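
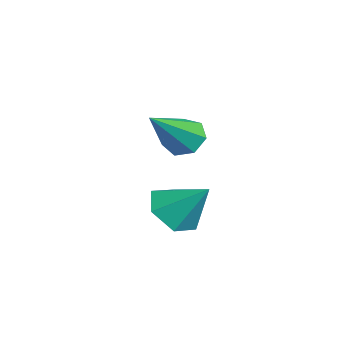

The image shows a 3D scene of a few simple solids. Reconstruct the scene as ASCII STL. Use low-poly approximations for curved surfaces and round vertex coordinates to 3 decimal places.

solid 
facet normal -0.397 -0.593 -0.701
outer loop
vertex 0.953 1.346 0.26
vertex 0.104 1.453 0.651
vertex 0.393 2.049 -0.017
endloop
endfacet
facet normal 0.803 0.542 -0.247
outer loop
vertex 0.953 1.346 0.26
vertex 0.393 2.049 -0.017
vertex 0.716 2.367 1.729
endloop
endfacet
facet normal -0.397 -0.593 -0.701
outer loop
vertex 0.393 2.049 -0.017
vertex 0.104 1.453 0.651
vertex -0.455 2.156 0.373
endloop
endfacet
facet normal 0.038 0.982 -0.186
outer loop
vertex 0.393 2.049 -0.017
vertex -0.455 2.156 0.373
vertex 0.716 2.367 1.729
endloop
endfacet
facet normal -0.398 -0.593 -0.700
outer loop
vertex -0.455 2.156 0.373
vertex 0.104 1.453 0.651
vertex -0.744 1.561 1.041
endloop
endfacet
facet normal -0.579 0.717 0.388
outer loop
vertex -0.455 2.156 0.373
vertex -0.744 1.561 1.041
vertex 0.716 2.367 1.729
endloop
endfacet
facet normal -0.398 -0.592 -0.701
outer loop
vertex -0.744 1.561 1.041
vertex 0.104 1.453 0.651
vertex -0.185 0.858 1.318
endloop
endfacet
facet normal -0.432 0.012 0.902
outer loop
vertex -0.744 1.561 1.041
vertex -0.185 0.858 1.318
vertex 0.716 2.367 1.729
endloop
endfacet
facet normal -0.397 -0.593 -0.701
outer loop
vertex -0.185 0.858 1.318
vertex 0.104 1.453 0.651
vertex 0.663 0.751 0.928
endloop
endfacet
facet normal 0.333 -0.428 0.841
outer loop
vertex -0.185 0.858 1.318
vertex 0.663 0.751 0.928
vertex 0.716 2.367 1.729
endloop
endfacet
facet normal -0.397 -0.593 -0.701
outer loop
vertex 0.663 0.751 0.928
vertex 0.104 1.453 0.651
vertex 0.953 1.346 0.26
endloop
endfacet
facet normal 0.950 -0.163 0.267
outer loop
vertex 0.663 0.751 0.928
vertex 0.953 1.346 0.26
vertex 0.716 2.367 1.729
endloop
endfacet
facet normal -0.566 0.525 -0.636
outer loop
vertex 0.203 2.024 2.945
vertex -0.38 1.817 3.293
vertex 0.023 2.39 3.407
endloop
endfacet
facet normal 0.900 0.435 0.006
outer loop
vertex 0.203 2.024 2.945
vertex 0.023 2.39 3.407
vertex 0.84 0.683 4.667
endloop
endfacet
facet normal -0.566 0.525 -0.636
outer loop
vertex 0.023 2.39 3.407
vertex -0.38 1.817 3.293
vertex -0.461 2.324 3.783
endloop
endfacet
facet normal 0.402 0.660 0.634
outer loop
vertex 0.023 2.39 3.407
vertex -0.461 2.324 3.783
vertex 0.84 0.683 4.667
endloop
endfacet
facet normal -0.564 0.525 -0.637
outer loop
vertex -0.461 2.324 3.783
vertex -0.38 1.817 3.293
vertex -0.884 1.877 3.789
endloop
endfacet
facet normal -0.278 0.275 0.920
outer loop
vertex -0.461 2.324 3.783
vertex -0.884 1.877 3.789
vertex 0.84 0.683 4.667
endloop
endfacet
facet normal -0.565 0.525 -0.637
outer loop
vertex -0.884 1.877 3.789
vertex -0.38 1.817 3.293
vertex -0.928 1.384 3.422
endloop
endfacet
facet normal -0.628 -0.428 0.650
outer loop
vertex -0.884 1.877 3.789
vertex -0.928 1.384 3.422
vertex 0.84 0.683 4.667
endloop
endfacet
facet normal -0.565 0.526 -0.636
outer loop
vertex -0.928 1.384 3.422
vertex -0.38 1.817 3.293
vertex -0.559 1.218 2.957
endloop
endfacet
facet normal -0.384 -0.923 0.025
outer loop
vertex -0.928 1.384 3.422
vertex -0.559 1.218 2.957
vertex 0.84 0.683 4.667
endloop
endfacet
facet normal -0.565 0.526 -0.636
outer loop
vertex -0.559 1.218 2.957
vertex -0.38 1.817 3.293
vertex -0.056 1.502 2.745
endloop
endfacet
facet normal 0.269 -0.835 -0.481
outer loop
vertex -0.559 1.218 2.957
vertex -0.056 1.502 2.745
vertex 0.84 0.683 4.667
endloop
endfacet
facet normal -0.566 0.525 -0.636
outer loop
vertex -0.056 1.502 2.745
vertex -0.38 1.817 3.293
vertex 0.203 2.024 2.945
endloop
endfacet
facet normal 0.841 -0.230 -0.490
outer loop
vertex -0.056 1.502 2.745
vertex 0.203 2.024 2.945
vertex 0.84 0.683 4.667
endloop
endfacet

endsolid


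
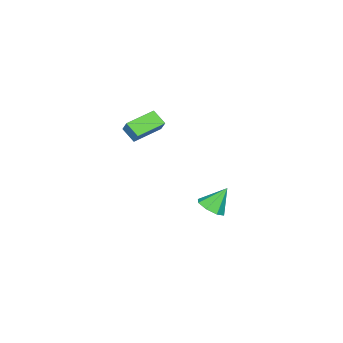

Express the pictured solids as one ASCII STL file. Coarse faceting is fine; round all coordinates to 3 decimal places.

solid 
facet normal 0.502 -0.327 -0.801
outer loop
vertex -2.678 1.01 -4.107
vertex -3.509 0.818 -4.549
vertex -2.928 1.581 -4.497
endloop
endfacet
facet normal 0.478 0.628 0.614
outer loop
vertex -2.678 1.01 -4.107
vertex -2.928 1.581 -4.497
vertex -4.371 1.382 -3.171
endloop
endfacet
facet normal 0.501 -0.327 -0.801
outer loop
vertex -2.928 1.581 -4.497
vertex -3.509 0.818 -4.549
vertex -3.518 1.705 -4.917
endloop
endfacet
facet normal 0.057 0.976 0.208
outer loop
vertex -2.928 1.581 -4.497
vertex -3.518 1.705 -4.917
vertex -4.371 1.382 -3.171
endloop
endfacet
facet normal 0.502 -0.327 -0.801
outer loop
vertex -3.518 1.705 -4.917
vertex -3.509 0.818 -4.549
vertex -4.102 1.309 -5.121
endloop
endfacet
facet normal -0.533 0.840 -0.105
outer loop
vertex -3.518 1.705 -4.917
vertex -4.102 1.309 -5.121
vertex -4.371 1.382 -3.171
endloop
endfacet
facet normal 0.501 -0.328 -0.801
outer loop
vertex -4.102 1.309 -5.121
vertex -3.509 0.818 -4.549
vertex -4.339 0.626 -4.99
endloop
endfacet
facet normal -0.943 0.300 -0.141
outer loop
vertex -4.102 1.309 -5.121
vertex -4.339 0.626 -4.99
vertex -4.371 1.382 -3.171
endloop
endfacet
facet normal 0.501 -0.329 -0.800
outer loop
vertex -4.339 0.626 -4.99
vertex -3.509 0.818 -4.549
vertex -4.09 0.056 -4.6
endloop
endfacet
facet normal -0.937 -0.328 0.120
outer loop
vertex -4.339 0.626 -4.99
vertex -4.09 0.056 -4.6
vertex -4.371 1.382 -3.171
endloop
endfacet
facet normal 0.501 -0.328 -0.801
outer loop
vertex -4.09 0.056 -4.6
vertex -3.509 0.818 -4.549
vertex -3.5 -0.068 -4.18
endloop
endfacet
facet normal -0.516 -0.676 0.526
outer loop
vertex -4.09 0.056 -4.6
vertex -3.5 -0.068 -4.18
vertex -4.371 1.382 -3.171
endloop
endfacet
facet normal 0.501 -0.328 -0.801
outer loop
vertex -3.5 -0.068 -4.18
vertex -3.509 0.818 -4.549
vertex -2.915 0.327 -3.976
endloop
endfacet
facet normal 0.072 -0.540 0.839
outer loop
vertex -3.5 -0.068 -4.18
vertex -2.915 0.327 -3.976
vertex -4.371 1.382 -3.171
endloop
endfacet
facet normal 0.502 -0.328 -0.801
outer loop
vertex -2.915 0.327 -3.976
vertex -3.509 0.818 -4.549
vertex -2.678 1.01 -4.107
endloop
endfacet
facet normal 0.484 -0.000 0.875
outer loop
vertex -2.915 0.327 -3.976
vertex -2.678 1.01 -4.107
vertex -4.371 1.382 -3.171
endloop
endfacet
facet normal -0.939 0.316 0.137
outer loop
vertex -1.212 -1.852 3.589
vertex -0.946 -1.399 4.369
vertex -0.996 -0.953 2.993
endloop
endfacet
facet normal -0.283 -0.482 -0.829
outer loop
vertex 0.806 -1.561 2.731
vertex -1.212 -1.852 3.589
vertex -0.996 -0.953 2.993
endloop
endfacet
facet normal -0.939 0.316 0.137
outer loop
vertex -0.996 -0.953 2.993
vertex -0.946 -1.399 4.369
vertex -0.73 -0.5 3.773
endloop
endfacet
facet normal 0.197 0.817 -0.542
outer loop
vertex -0.73 -0.5 3.773
vertex 0.806 -1.561 2.731
vertex -0.996 -0.953 2.993
endloop
endfacet
facet normal -0.197 -0.817 0.542
outer loop
vertex -1.212 -1.852 3.589
vertex 0.856 -2.007 4.107
vertex -0.946 -1.399 4.369
endloop
endfacet
facet normal -0.283 -0.482 -0.829
outer loop
vertex 0.59 -2.46 3.327
vertex -1.212 -1.852 3.589
vertex 0.806 -1.561 2.731
endloop
endfacet
facet normal -0.197 -0.817 0.542
outer loop
vertex 0.59 -2.46 3.327
vertex 0.856 -2.007 4.107
vertex -1.212 -1.852 3.589
endloop
endfacet
facet normal 0.283 0.482 0.829
outer loop
vertex -0.946 -1.399 4.369
vertex 0.856 -2.007 4.107
vertex -0.73 -0.5 3.773
endloop
endfacet
facet normal 0.197 0.817 -0.542
outer loop
vertex 1.072 -1.108 3.511
vertex 0.806 -1.561 2.731
vertex -0.73 -0.5 3.773
endloop
endfacet
facet normal 0.283 0.482 0.829
outer loop
vertex -0.73 -0.5 3.773
vertex 0.856 -2.007 4.107
vertex 1.072 -1.108 3.511
endloop
endfacet
facet normal 0.939 -0.316 -0.137
outer loop
vertex 1.072 -1.108 3.511
vertex 0.59 -2.46 3.327
vertex 0.806 -1.561 2.731
endloop
endfacet
facet normal 0.939 -0.316 -0.137
outer loop
vertex 0.856 -2.007 4.107
vertex 0.59 -2.46 3.327
vertex 1.072 -1.108 3.511
endloop
endfacet

endsolid


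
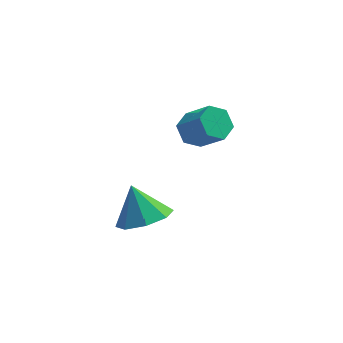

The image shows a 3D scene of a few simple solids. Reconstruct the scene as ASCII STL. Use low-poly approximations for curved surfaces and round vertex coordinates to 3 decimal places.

solid 
facet normal -0.604 0.406 -0.686
outer loop
vertex 2.423 0.788 -1.578
vertex 2.13 1.277 -1.031
vertex 2.759 1.493 -1.457
endloop
endfacet
facet normal 0.674 -0.199 -0.711
outer loop
vertex 2.423 0.788 -1.578
vertex 2.759 1.493 -1.457
vertex 3.304 0.195 -0.576
endloop
endfacet
facet normal 0.675 -0.199 -0.711
outer loop
vertex 3.304 0.195 -0.576
vertex 2.759 1.493 -1.457
vertex 3.64 0.899 -0.454
endloop
endfacet
facet normal 0.603 -0.407 0.687
outer loop
vertex 3.304 0.195 -0.576
vertex 3.64 0.899 -0.454
vertex 3.01 0.683 -0.029
endloop
endfacet
facet normal -0.604 0.407 -0.685
outer loop
vertex 2.759 1.493 -1.457
vertex 2.13 1.277 -1.031
vertex 2.466 1.981 -0.909
endloop
endfacet
facet normal 0.706 0.673 -0.222
outer loop
vertex 2.759 1.493 -1.457
vertex 2.466 1.981 -0.909
vertex 3.64 0.899 -0.454
endloop
endfacet
facet normal 0.706 0.672 -0.223
outer loop
vertex 3.64 0.899 -0.454
vertex 2.466 1.981 -0.909
vertex 3.347 1.388 0.093
endloop
endfacet
facet normal 0.603 -0.407 0.687
outer loop
vertex 3.64 0.899 -0.454
vertex 3.347 1.388 0.093
vertex 3.01 0.683 -0.029
endloop
endfacet
facet normal -0.603 0.407 -0.687
outer loop
vertex 2.466 1.981 -0.909
vertex 2.13 1.277 -1.031
vertex 1.836 1.765 -0.484
endloop
endfacet
facet normal 0.031 0.872 0.489
outer loop
vertex 2.466 1.981 -0.909
vertex 1.836 1.765 -0.484
vertex 3.347 1.388 0.093
endloop
endfacet
facet normal 0.031 0.872 0.489
outer loop
vertex 3.347 1.388 0.093
vertex 1.836 1.765 -0.484
vertex 2.717 1.172 0.518
endloop
endfacet
facet normal 0.603 -0.407 0.687
outer loop
vertex 3.347 1.388 0.093
vertex 2.717 1.172 0.518
vertex 3.01 0.683 -0.029
endloop
endfacet
facet normal -0.603 0.407 -0.687
outer loop
vertex 1.836 1.765 -0.484
vertex 2.13 1.277 -1.031
vertex 1.5 1.061 -0.606
endloop
endfacet
facet normal -0.675 0.199 0.711
outer loop
vertex 1.836 1.765 -0.484
vertex 1.5 1.061 -0.606
vertex 2.717 1.172 0.518
endloop
endfacet
facet normal -0.675 0.200 0.711
outer loop
vertex 2.717 1.172 0.518
vertex 1.5 1.061 -0.606
vertex 2.381 0.467 0.397
endloop
endfacet
facet normal 0.604 -0.406 0.686
outer loop
vertex 2.717 1.172 0.518
vertex 2.381 0.467 0.397
vertex 3.01 0.683 -0.029
endloop
endfacet
facet normal -0.603 0.407 -0.687
outer loop
vertex 1.5 1.061 -0.606
vertex 2.13 1.277 -1.031
vertex 1.793 0.572 -1.153
endloop
endfacet
facet normal -0.706 -0.672 0.222
outer loop
vertex 1.5 1.061 -0.606
vertex 1.793 0.572 -1.153
vertex 2.381 0.467 0.397
endloop
endfacet
facet normal -0.706 -0.673 0.222
outer loop
vertex 2.381 0.467 0.397
vertex 1.793 0.572 -1.153
vertex 2.674 -0.021 -0.151
endloop
endfacet
facet normal 0.604 -0.407 0.685
outer loop
vertex 2.381 0.467 0.397
vertex 2.674 -0.021 -0.151
vertex 3.01 0.683 -0.029
endloop
endfacet
facet normal -0.603 0.407 -0.687
outer loop
vertex 1.793 0.572 -1.153
vertex 2.13 1.277 -1.031
vertex 2.423 0.788 -1.578
endloop
endfacet
facet normal -0.031 -0.872 -0.489
outer loop
vertex 1.793 0.572 -1.153
vertex 2.423 0.788 -1.578
vertex 2.674 -0.021 -0.151
endloop
endfacet
facet normal -0.031 -0.872 -0.489
outer loop
vertex 2.674 -0.021 -0.151
vertex 2.423 0.788 -1.578
vertex 3.304 0.195 -0.576
endloop
endfacet
facet normal 0.603 -0.407 0.687
outer loop
vertex 2.674 -0.021 -0.151
vertex 3.304 0.195 -0.576
vertex 3.01 0.683 -0.029
endloop
endfacet
facet normal 0.329 -0.426 -0.843
outer loop
vertex 1.319 -3.645 -1.616
vertex 0.522 -3.155 -2.175
vertex 1.546 -2.896 -1.906
endloop
endfacet
facet normal 0.574 0.138 0.807
outer loop
vertex 1.319 -3.645 -1.616
vertex 1.546 -2.896 -1.906
vertex 0.018 -2.505 -0.885
endloop
endfacet
facet normal 0.329 -0.426 -0.843
outer loop
vertex 1.546 -2.896 -1.906
vertex 0.522 -3.155 -2.175
vertex 1.173 -2.299 -2.353
endloop
endfacet
facet normal 0.513 0.696 0.502
outer loop
vertex 1.546 -2.896 -1.906
vertex 1.173 -2.299 -2.353
vertex 0.018 -2.505 -0.885
endloop
endfacet
facet normal 0.329 -0.425 -0.843
outer loop
vertex 1.173 -2.299 -2.353
vertex 0.522 -3.155 -2.175
vertex 0.418 -2.203 -2.696
endloop
endfacet
facet normal 0.046 0.984 0.174
outer loop
vertex 1.173 -2.299 -2.353
vertex 0.418 -2.203 -2.696
vertex 0.018 -2.505 -0.885
endloop
endfacet
facet normal 0.329 -0.425 -0.843
outer loop
vertex 0.418 -2.203 -2.696
vertex 0.522 -3.155 -2.175
vertex -0.276 -2.665 -2.734
endloop
endfacet
facet normal -0.555 0.832 0.016
outer loop
vertex 0.418 -2.203 -2.696
vertex -0.276 -2.665 -2.734
vertex 0.018 -2.505 -0.885
endloop
endfacet
facet normal 0.329 -0.426 -0.843
outer loop
vertex -0.276 -2.665 -2.734
vertex 0.522 -3.155 -2.175
vertex -0.502 -3.414 -2.444
endloop
endfacet
facet normal -0.937 0.329 0.120
outer loop
vertex -0.276 -2.665 -2.734
vertex -0.502 -3.414 -2.444
vertex 0.018 -2.505 -0.885
endloop
endfacet
facet normal 0.329 -0.425 -0.843
outer loop
vertex -0.502 -3.414 -2.444
vertex 0.522 -3.155 -2.175
vertex -0.129 -4.012 -1.997
endloop
endfacet
facet normal -0.876 -0.228 0.425
outer loop
vertex -0.502 -3.414 -2.444
vertex -0.129 -4.012 -1.997
vertex 0.018 -2.505 -0.885
endloop
endfacet
facet normal 0.329 -0.425 -0.843
outer loop
vertex -0.129 -4.012 -1.997
vertex 0.522 -3.155 -2.175
vertex 0.626 -4.107 -1.654
endloop
endfacet
facet normal -0.407 -0.516 0.753
outer loop
vertex -0.129 -4.012 -1.997
vertex 0.626 -4.107 -1.654
vertex 0.018 -2.505 -0.885
endloop
endfacet
facet normal 0.330 -0.425 -0.843
outer loop
vertex 0.626 -4.107 -1.654
vertex 0.522 -3.155 -2.175
vertex 1.319 -3.645 -1.616
endloop
endfacet
facet normal 0.193 -0.364 0.911
outer loop
vertex 0.626 -4.107 -1.654
vertex 1.319 -3.645 -1.616
vertex 0.018 -2.505 -0.885
endloop
endfacet

endsolid


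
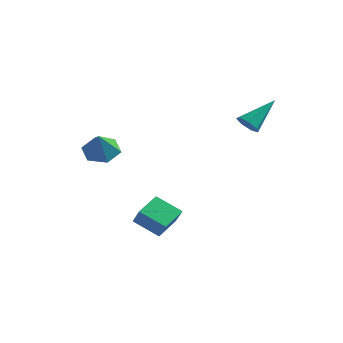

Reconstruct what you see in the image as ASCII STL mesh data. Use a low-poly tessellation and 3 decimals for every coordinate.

solid 
facet normal -0.285 0.545 -0.788
outer loop
vertex -0.745 -2.655 0.289
vertex -1.331 -2.246 0.784
vertex -0.525 -1.927 0.713
endloop
endfacet
facet normal 0.950 -0.310 0.039
outer loop
vertex -0.745 -2.655 0.289
vertex -0.525 -1.927 0.713
vertex -0.929 -3.014 1.896
endloop
endfacet
facet normal -0.285 0.545 -0.788
outer loop
vertex -0.525 -1.927 0.713
vertex -1.331 -2.246 0.784
vertex -1.111 -1.518 1.208
endloop
endfacet
facet normal 0.735 0.355 0.577
outer loop
vertex -0.525 -1.927 0.713
vertex -1.111 -1.518 1.208
vertex -0.929 -3.014 1.896
endloop
endfacet
facet normal -0.285 0.545 -0.788
outer loop
vertex -1.111 -1.518 1.208
vertex -1.331 -2.246 0.784
vertex -1.918 -1.836 1.28
endloop
endfacet
facet normal -0.080 0.408 0.909
outer loop
vertex -1.111 -1.518 1.208
vertex -1.918 -1.836 1.28
vertex -0.929 -3.014 1.896
endloop
endfacet
facet normal -0.285 0.545 -0.788
outer loop
vertex -1.918 -1.836 1.28
vertex -1.331 -2.246 0.784
vertex -2.138 -2.564 0.856
endloop
endfacet
facet normal -0.681 -0.204 0.703
outer loop
vertex -1.918 -1.836 1.28
vertex -2.138 -2.564 0.856
vertex -0.929 -3.014 1.896
endloop
endfacet
facet normal -0.285 0.545 -0.788
outer loop
vertex -2.138 -2.564 0.856
vertex -1.331 -2.246 0.784
vertex -1.551 -2.973 0.361
endloop
endfacet
facet normal -0.466 -0.869 0.166
outer loop
vertex -2.138 -2.564 0.856
vertex -1.551 -2.973 0.361
vertex -0.929 -3.014 1.896
endloop
endfacet
facet normal -0.285 0.545 -0.788
outer loop
vertex -1.551 -2.973 0.361
vertex -1.331 -2.246 0.784
vertex -0.745 -2.655 0.289
endloop
endfacet
facet normal 0.349 -0.922 -0.166
outer loop
vertex -1.551 -2.973 0.361
vertex -0.745 -2.655 0.289
vertex -0.929 -3.014 1.896
endloop
endfacet
facet normal -0.323 -0.710 -0.625
outer loop
vertex 4.039 1.628 1.872
vertex 3.459 1.836 1.935
vertex 3.887 2.006 1.521
endloop
endfacet
facet normal 0.958 0.171 -0.230
outer loop
vertex 4.039 1.628 1.872
vertex 3.887 2.006 1.521
vertex 4.061 3.164 3.105
endloop
endfacet
facet normal -0.323 -0.711 -0.625
outer loop
vertex 3.887 2.006 1.521
vertex 3.459 1.836 1.935
vertex 3.412 2.256 1.482
endloop
endfacet
facet normal 0.420 0.710 -0.565
outer loop
vertex 3.887 2.006 1.521
vertex 3.412 2.256 1.482
vertex 4.061 3.164 3.105
endloop
endfacet
facet normal -0.322 -0.711 -0.625
outer loop
vertex 3.412 2.256 1.482
vertex 3.459 1.836 1.935
vertex 2.972 2.189 1.785
endloop
endfacet
facet normal -0.365 0.867 -0.339
outer loop
vertex 3.412 2.256 1.482
vertex 2.972 2.189 1.785
vertex 4.061 3.164 3.105
endloop
endfacet
facet normal -0.322 -0.711 -0.625
outer loop
vertex 2.972 2.189 1.785
vertex 3.459 1.836 1.935
vertex 2.899 1.856 2.201
endloop
endfacet
facet normal -0.805 0.524 0.278
outer loop
vertex 2.972 2.189 1.785
vertex 2.899 1.856 2.201
vertex 4.061 3.164 3.105
endloop
endfacet
facet normal -0.322 -0.711 -0.625
outer loop
vertex 2.899 1.856 2.201
vertex 3.459 1.836 1.935
vertex 3.247 1.508 2.417
endloop
endfacet
facet normal -0.569 -0.061 0.820
outer loop
vertex 2.899 1.856 2.201
vertex 3.247 1.508 2.417
vertex 4.061 3.164 3.105
endloop
endfacet
facet normal -0.322 -0.711 -0.625
outer loop
vertex 3.247 1.508 2.417
vertex 3.459 1.836 1.935
vertex 3.755 1.406 2.271
endloop
endfacet
facet normal 0.163 -0.446 0.880
outer loop
vertex 3.247 1.508 2.417
vertex 3.755 1.406 2.271
vertex 4.061 3.164 3.105
endloop
endfacet
facet normal -0.323 -0.711 -0.625
outer loop
vertex 3.755 1.406 2.271
vertex 3.459 1.836 1.935
vertex 4.039 1.628 1.872
endloop
endfacet
facet normal 0.845 -0.342 0.411
outer loop
vertex 3.755 1.406 2.271
vertex 4.039 1.628 1.872
vertex 4.061 3.164 3.105
endloop
endfacet
facet normal -0.527 0.325 -0.785
outer loop
vertex -0.153 -1.645 -3.406
vertex -0.098 -0.395 -2.926
vertex 1.044 -1.424 -4.118
endloop
endfacet
facet normal -0.041 -0.933 -0.358
outer loop
vertex 1.598 -1.765 -3.294
vertex -0.153 -1.645 -3.406
vertex 1.044 -1.424 -4.118
endloop
endfacet
facet normal -0.528 0.324 -0.785
outer loop
vertex 1.044 -1.424 -4.118
vertex -0.098 -0.395 -2.926
vertex 1.099 -0.174 -3.639
endloop
endfacet
facet normal 0.848 0.156 -0.506
outer loop
vertex 1.099 -0.174 -3.639
vertex 1.598 -1.765 -3.294
vertex 1.044 -1.424 -4.118
endloop
endfacet
facet normal -0.848 -0.157 0.506
outer loop
vertex -0.153 -1.645 -3.406
vertex 0.456 -0.736 -2.102
vertex -0.098 -0.395 -2.926
endloop
endfacet
facet normal -0.041 -0.933 -0.358
outer loop
vertex 0.401 -1.986 -2.581
vertex -0.153 -1.645 -3.406
vertex 1.598 -1.765 -3.294
endloop
endfacet
facet normal -0.849 -0.156 0.505
outer loop
vertex 0.401 -1.986 -2.581
vertex 0.456 -0.736 -2.102
vertex -0.153 -1.645 -3.406
endloop
endfacet
facet normal 0.041 0.933 0.358
outer loop
vertex -0.098 -0.395 -2.926
vertex 0.456 -0.736 -2.102
vertex 1.099 -0.174 -3.639
endloop
endfacet
facet normal 0.849 0.157 -0.505
outer loop
vertex 1.653 -0.515 -2.814
vertex 1.598 -1.765 -3.294
vertex 1.099 -0.174 -3.639
endloop
endfacet
facet normal 0.041 0.933 0.358
outer loop
vertex 1.099 -0.174 -3.639
vertex 0.456 -0.736 -2.102
vertex 1.653 -0.515 -2.814
endloop
endfacet
facet normal 0.528 -0.325 0.785
outer loop
vertex 1.653 -0.515 -2.814
vertex 0.401 -1.986 -2.581
vertex 1.598 -1.765 -3.294
endloop
endfacet
facet normal 0.527 -0.324 0.786
outer loop
vertex 0.456 -0.736 -2.102
vertex 0.401 -1.986 -2.581
vertex 1.653 -0.515 -2.814
endloop
endfacet

endsolid


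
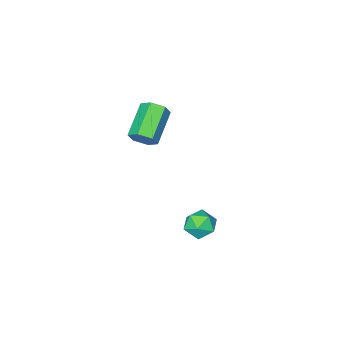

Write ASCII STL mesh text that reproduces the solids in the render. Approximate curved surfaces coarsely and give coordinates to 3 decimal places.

solid 
facet normal 0.748 0.452 -0.485
outer loop
vertex 0.801 -0.086 3.324
vertex 0.524 -0.146 2.841
vertex 0.448 0.314 3.152
endloop
endfacet
facet normal 0.208 0.535 0.819
outer loop
vertex 0.801 -0.086 3.324
vertex 0.448 0.314 3.152
vertex -0.307 -0.754 4.042
endloop
endfacet
facet normal 0.207 0.536 0.819
outer loop
vertex -0.307 -0.754 4.042
vertex 0.448 0.314 3.152
vertex -0.659 -0.355 3.87
endloop
endfacet
facet normal -0.749 -0.451 0.485
outer loop
vertex -0.307 -0.754 4.042
vertex -0.659 -0.355 3.87
vertex -0.584 -0.814 3.559
endloop
endfacet
facet normal 0.748 0.452 -0.485
outer loop
vertex 0.448 0.314 3.152
vertex 0.524 -0.146 2.841
vertex 0.171 0.254 2.669
endloop
endfacet
facet normal -0.442 0.885 0.144
outer loop
vertex 0.448 0.314 3.152
vertex 0.171 0.254 2.669
vertex -0.659 -0.355 3.87
endloop
endfacet
facet normal -0.440 0.886 0.145
outer loop
vertex -0.659 -0.355 3.87
vertex 0.171 0.254 2.669
vertex -0.937 -0.414 3.387
endloop
endfacet
facet normal -0.748 -0.452 0.486
outer loop
vertex -0.659 -0.355 3.87
vertex -0.937 -0.414 3.387
vertex -0.584 -0.814 3.559
endloop
endfacet
facet normal 0.748 0.452 -0.485
outer loop
vertex 0.171 0.254 2.669
vertex 0.524 -0.146 2.841
vertex 0.247 -0.206 2.358
endloop
endfacet
facet normal -0.649 0.350 -0.676
outer loop
vertex 0.171 0.254 2.669
vertex 0.247 -0.206 2.358
vertex -0.937 -0.414 3.387
endloop
endfacet
facet normal -0.649 0.350 -0.676
outer loop
vertex -0.937 -0.414 3.387
vertex 0.247 -0.206 2.358
vertex -0.861 -0.874 3.076
endloop
endfacet
facet normal -0.748 -0.452 0.485
outer loop
vertex -0.937 -0.414 3.387
vertex -0.861 -0.874 3.076
vertex -0.584 -0.814 3.559
endloop
endfacet
facet normal 0.749 0.451 -0.485
outer loop
vertex 0.247 -0.206 2.358
vertex 0.524 -0.146 2.841
vertex 0.599 -0.605 2.53
endloop
endfacet
facet normal -0.207 -0.536 -0.818
outer loop
vertex 0.247 -0.206 2.358
vertex 0.599 -0.605 2.53
vertex -0.861 -0.874 3.076
endloop
endfacet
facet normal -0.208 -0.535 -0.819
outer loop
vertex -0.861 -0.874 3.076
vertex 0.599 -0.605 2.53
vertex -0.508 -1.274 3.248
endloop
endfacet
facet normal -0.748 -0.452 0.485
outer loop
vertex -0.861 -0.874 3.076
vertex -0.508 -1.274 3.248
vertex -0.584 -0.814 3.559
endloop
endfacet
facet normal 0.748 0.452 -0.486
outer loop
vertex 0.599 -0.605 2.53
vertex 0.524 -0.146 2.841
vertex 0.877 -0.546 3.013
endloop
endfacet
facet normal 0.441 -0.886 -0.146
outer loop
vertex 0.599 -0.605 2.53
vertex 0.877 -0.546 3.013
vertex -0.508 -1.274 3.248
endloop
endfacet
facet normal 0.441 -0.886 -0.143
outer loop
vertex -0.508 -1.274 3.248
vertex 0.877 -0.546 3.013
vertex -0.231 -1.214 3.731
endloop
endfacet
facet normal -0.748 -0.452 0.485
outer loop
vertex -0.508 -1.274 3.248
vertex -0.231 -1.214 3.731
vertex -0.584 -0.814 3.559
endloop
endfacet
facet normal 0.748 0.452 -0.485
outer loop
vertex 0.877 -0.546 3.013
vertex 0.524 -0.146 2.841
vertex 0.801 -0.086 3.324
endloop
endfacet
facet normal 0.649 -0.350 0.676
outer loop
vertex 0.877 -0.546 3.013
vertex 0.801 -0.086 3.324
vertex -0.231 -1.214 3.731
endloop
endfacet
facet normal 0.649 -0.350 0.676
outer loop
vertex -0.231 -1.214 3.731
vertex 0.801 -0.086 3.324
vertex -0.307 -0.754 4.042
endloop
endfacet
facet normal -0.748 -0.452 0.485
outer loop
vertex -0.231 -1.214 3.731
vertex -0.307 -0.754 4.042
vertex -0.584 -0.814 3.559
endloop
endfacet
facet normal -0.930 -0.349 0.111
outer loop
vertex 0.688 4.065 1.513
vertex 0.847 3.541 1.199
vertex 0.913 3.565 1.826
endloop
endfacet
facet normal -0.750 0.074 0.657
outer loop
vertex 0.688 4.065 1.513
vertex 0.913 3.565 1.826
vertex 1.105 4.146 1.98
endloop
endfacet
facet normal -0.579 0.715 0.393
outer loop
vertex 0.688 4.065 1.513
vertex 1.105 4.146 1.98
vertex 1.158 4.481 1.448
endloop
endfacet
facet normal -0.653 0.688 -0.318
outer loop
vertex 0.688 4.065 1.513
vertex 1.158 4.481 1.448
vertex 0.999 4.107 0.966
endloop
endfacet
facet normal -0.870 0.031 -0.492
outer loop
vertex 0.688 4.065 1.513
vertex 0.999 4.107 0.966
vertex 0.847 3.541 1.199
endloop
endfacet
facet normal -0.168 -0.200 0.965
outer loop
vertex 1.105 4.146 1.98
vertex 0.913 3.565 1.826
vertex 1.521 3.673 1.954
endloop
endfacet
facet normal -0.459 -0.885 0.082
outer loop
vertex 0.913 3.565 1.826
vertex 0.847 3.541 1.199
vertex 1.362 3.299 1.472
endloop
endfacet
facet normal -0.363 -0.270 -0.892
outer loop
vertex 0.847 3.541 1.199
vertex 0.999 4.107 0.966
vertex 1.415 3.634 0.94
endloop
endfacet
facet normal -0.012 0.792 -0.610
outer loop
vertex 0.999 4.107 0.966
vertex 1.158 4.481 1.448
vertex 1.607 4.215 1.094
endloop
endfacet
facet normal 0.108 0.836 0.537
outer loop
vertex 1.158 4.481 1.448
vertex 1.105 4.146 1.98
vertex 1.673 4.239 1.721
endloop
endfacet
facet normal 0.653 -0.688 0.318
outer loop
vertex 1.832 3.715 1.407
vertex 1.521 3.673 1.954
vertex 1.362 3.299 1.472
endloop
endfacet
facet normal 0.579 -0.715 -0.393
outer loop
vertex 1.832 3.715 1.407
vertex 1.362 3.299 1.472
vertex 1.415 3.634 0.94
endloop
endfacet
facet normal 0.750 -0.074 -0.657
outer loop
vertex 1.832 3.715 1.407
vertex 1.415 3.634 0.94
vertex 1.607 4.215 1.094
endloop
endfacet
facet normal 0.930 0.349 -0.111
outer loop
vertex 1.832 3.715 1.407
vertex 1.607 4.215 1.094
vertex 1.673 4.239 1.721
endloop
endfacet
facet normal 0.870 -0.031 0.492
outer loop
vertex 1.832 3.715 1.407
vertex 1.673 4.239 1.721
vertex 1.521 3.673 1.954
endloop
endfacet
facet normal 0.012 -0.792 0.610
outer loop
vertex 1.362 3.299 1.472
vertex 1.521 3.673 1.954
vertex 0.913 3.565 1.826
endloop
endfacet
facet normal -0.108 -0.836 -0.537
outer loop
vertex 1.415 3.634 0.94
vertex 1.362 3.299 1.472
vertex 0.847 3.541 1.199
endloop
endfacet
facet normal 0.168 0.200 -0.965
outer loop
vertex 1.607 4.215 1.094
vertex 1.415 3.634 0.94
vertex 0.999 4.107 0.966
endloop
endfacet
facet normal 0.459 0.885 -0.082
outer loop
vertex 1.673 4.239 1.721
vertex 1.607 4.215 1.094
vertex 1.158 4.481 1.448
endloop
endfacet
facet normal 0.363 0.270 0.892
outer loop
vertex 1.521 3.673 1.954
vertex 1.673 4.239 1.721
vertex 1.105 4.146 1.98
endloop
endfacet

endsolid


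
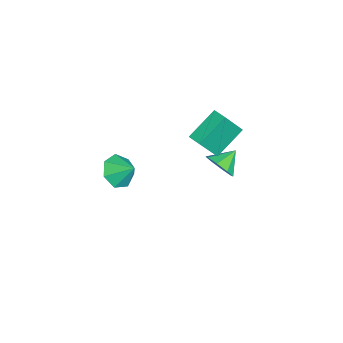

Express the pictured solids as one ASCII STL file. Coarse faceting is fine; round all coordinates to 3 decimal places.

solid 
facet normal -0.745 -0.666 -0.039
outer loop
vertex -3.799 1.944 0.504
vertex -4.526 2.859 -1.205
vertex -2.597 0.669 -0.69
endloop
endfacet
facet normal 0.351 -0.442 0.825
outer loop
vertex -1.934 1.261 -0.655
vertex -3.799 1.944 0.504
vertex -2.597 0.669 -0.69
endloop
endfacet
facet normal -0.745 -0.666 -0.039
outer loop
vertex -2.597 0.669 -0.69
vertex -4.526 2.859 -1.205
vertex -3.325 1.584 -2.399
endloop
endfacet
facet normal 0.567 -0.601 -0.563
outer loop
vertex -3.325 1.584 -2.399
vertex -1.934 1.261 -0.655
vertex -2.597 0.669 -0.69
endloop
endfacet
facet normal -0.567 0.601 0.563
outer loop
vertex -3.799 1.944 0.504
vertex -3.863 3.451 -1.17
vertex -4.526 2.859 -1.205
endloop
endfacet
facet normal 0.351 -0.442 0.825
outer loop
vertex -3.135 2.536 0.539
vertex -3.799 1.944 0.504
vertex -1.934 1.261 -0.655
endloop
endfacet
facet normal -0.566 0.602 0.563
outer loop
vertex -3.135 2.536 0.539
vertex -3.863 3.451 -1.17
vertex -3.799 1.944 0.504
endloop
endfacet
facet normal -0.351 0.442 -0.825
outer loop
vertex -4.526 2.859 -1.205
vertex -3.863 3.451 -1.17
vertex -3.325 1.584 -2.399
endloop
endfacet
facet normal 0.566 -0.602 -0.563
outer loop
vertex -2.661 2.176 -2.364
vertex -1.934 1.261 -0.655
vertex -3.325 1.584 -2.399
endloop
endfacet
facet normal -0.351 0.442 -0.825
outer loop
vertex -3.325 1.584 -2.399
vertex -3.863 3.451 -1.17
vertex -2.661 2.176 -2.364
endloop
endfacet
facet normal 0.745 0.665 0.039
outer loop
vertex -2.661 2.176 -2.364
vertex -3.135 2.536 0.539
vertex -1.934 1.261 -0.655
endloop
endfacet
facet normal 0.745 0.666 0.039
outer loop
vertex -3.863 3.451 -1.17
vertex -3.135 2.536 0.539
vertex -2.661 2.176 -2.364
endloop
endfacet
facet normal -0.376 -0.684 -0.625
outer loop
vertex 4.055 -2.656 1.51
vertex 3.141 -2.527 1.919
vertex 3.555 -2.04 1.137
endloop
endfacet
facet normal 0.810 0.567 -0.150
outer loop
vertex 4.055 -2.656 1.51
vertex 3.555 -2.04 1.137
vertex 3.599 -1.693 2.681
endloop
endfacet
facet normal -0.376 -0.684 -0.625
outer loop
vertex 3.555 -2.04 1.137
vertex 3.141 -2.527 1.919
vertex 2.743 -1.791 1.353
endloop
endfacet
facet normal 0.232 0.948 -0.220
outer loop
vertex 3.555 -2.04 1.137
vertex 2.743 -1.791 1.353
vertex 3.599 -1.693 2.681
endloop
endfacet
facet normal -0.376 -0.684 -0.625
outer loop
vertex 2.743 -1.791 1.353
vertex 3.141 -2.527 1.919
vertex 2.23 -2.096 1.995
endloop
endfacet
facet normal -0.351 0.923 0.158
outer loop
vertex 2.743 -1.791 1.353
vertex 2.23 -2.096 1.995
vertex 3.599 -1.693 2.681
endloop
endfacet
facet normal -0.376 -0.684 -0.625
outer loop
vertex 2.23 -2.096 1.995
vertex 3.141 -2.527 1.919
vertex 2.403 -2.726 2.58
endloop
endfacet
facet normal -0.501 0.511 0.699
outer loop
vertex 2.23 -2.096 1.995
vertex 2.403 -2.726 2.58
vertex 3.599 -1.693 2.681
endloop
endfacet
facet normal -0.376 -0.684 -0.626
outer loop
vertex 2.403 -2.726 2.58
vertex 3.141 -2.527 1.919
vertex 3.131 -3.206 2.667
endloop
endfacet
facet normal -0.104 0.023 0.994
outer loop
vertex 2.403 -2.726 2.58
vertex 3.131 -3.206 2.667
vertex 3.599 -1.693 2.681
endloop
endfacet
facet normal -0.376 -0.684 -0.626
outer loop
vertex 3.131 -3.206 2.667
vertex 3.141 -2.527 1.919
vertex 3.867 -3.175 2.191
endloop
endfacet
facet normal 0.540 -0.175 0.823
outer loop
vertex 3.131 -3.206 2.667
vertex 3.867 -3.175 2.191
vertex 3.599 -1.693 2.681
endloop
endfacet
facet normal -0.376 -0.684 -0.625
outer loop
vertex 3.867 -3.175 2.191
vertex 3.141 -2.527 1.919
vertex 4.055 -2.656 1.51
endloop
endfacet
facet normal 0.947 0.068 0.313
outer loop
vertex 3.867 -3.175 2.191
vertex 4.055 -2.656 1.51
vertex 3.599 -1.693 2.681
endloop
endfacet
facet normal 0.589 -0.628 -0.508
outer loop
vertex -2.678 2.147 -3.034
vertex -3.235 2.269 -3.831
vertex -2.443 2.715 -3.464
endloop
endfacet
facet normal 0.288 0.500 0.817
outer loop
vertex -2.678 2.147 -3.034
vertex -2.443 2.715 -3.464
vertex -4.025 3.111 -3.149
endloop
endfacet
facet normal 0.589 -0.628 -0.509
outer loop
vertex -2.443 2.715 -3.464
vertex -3.235 2.269 -3.831
vertex -2.673 3.022 -4.109
endloop
endfacet
facet normal 0.290 0.900 0.325
outer loop
vertex -2.443 2.715 -3.464
vertex -2.673 3.022 -4.109
vertex -4.025 3.111 -3.149
endloop
endfacet
facet normal 0.590 -0.628 -0.508
outer loop
vertex -2.673 3.022 -4.109
vertex -3.235 2.269 -3.831
vertex -3.232 2.887 -4.591
endloop
endfacet
facet normal -0.071 0.979 -0.191
outer loop
vertex -2.673 3.022 -4.109
vertex -3.232 2.887 -4.591
vertex -4.025 3.111 -3.149
endloop
endfacet
facet normal 0.588 -0.629 -0.509
outer loop
vertex -3.232 2.887 -4.591
vertex -3.235 2.269 -3.831
vertex -3.793 2.391 -4.627
endloop
endfacet
facet normal -0.583 0.691 -0.428
outer loop
vertex -3.232 2.887 -4.591
vertex -3.793 2.391 -4.627
vertex -4.025 3.111 -3.149
endloop
endfacet
facet normal 0.589 -0.628 -0.509
outer loop
vertex -3.793 2.391 -4.627
vertex -3.235 2.269 -3.831
vertex -4.027 1.823 -4.197
endloop
endfacet
facet normal -0.947 0.203 -0.248
outer loop
vertex -3.793 2.391 -4.627
vertex -4.027 1.823 -4.197
vertex -4.025 3.111 -3.149
endloop
endfacet
facet normal 0.589 -0.629 -0.508
outer loop
vertex -4.027 1.823 -4.197
vertex -3.235 2.269 -3.831
vertex -3.798 1.516 -3.552
endloop
endfacet
facet normal -0.950 -0.197 0.244
outer loop
vertex -4.027 1.823 -4.197
vertex -3.798 1.516 -3.552
vertex -4.025 3.111 -3.149
endloop
endfacet
facet normal 0.589 -0.629 -0.507
outer loop
vertex -3.798 1.516 -3.552
vertex -3.235 2.269 -3.831
vertex -3.239 1.651 -3.07
endloop
endfacet
facet normal -0.589 -0.276 0.760
outer loop
vertex -3.798 1.516 -3.552
vertex -3.239 1.651 -3.07
vertex -4.025 3.111 -3.149
endloop
endfacet
facet normal 0.589 -0.629 -0.508
outer loop
vertex -3.239 1.651 -3.07
vertex -3.235 2.269 -3.831
vertex -2.678 2.147 -3.034
endloop
endfacet
facet normal -0.076 0.013 0.997
outer loop
vertex -3.239 1.651 -3.07
vertex -2.678 2.147 -3.034
vertex -4.025 3.111 -3.149
endloop
endfacet

endsolid


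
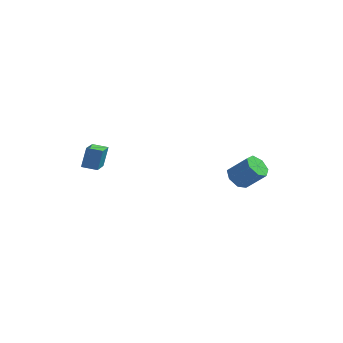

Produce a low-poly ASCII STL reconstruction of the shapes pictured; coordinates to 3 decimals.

solid 
facet normal -0.987 -0.074 0.144
outer loop
vertex -4.008 -1.513 0.834
vertex -4.235 0.097 0.109
vertex -4.134 -2.042 -0.303
endloop
endfacet
facet normal 0.127 -0.905 0.407
outer loop
vertex -3.265 -1.977 -0.429
vertex -4.008 -1.513 0.834
vertex -4.134 -2.042 -0.303
endloop
endfacet
facet normal -0.987 -0.074 0.143
outer loop
vertex -4.134 -2.042 -0.303
vertex -4.235 0.097 0.109
vertex -4.36 -0.432 -1.027
endloop
endfacet
facet normal -0.099 -0.420 -0.902
outer loop
vertex -4.36 -0.432 -1.027
vertex -3.265 -1.977 -0.429
vertex -4.134 -2.042 -0.303
endloop
endfacet
facet normal 0.099 0.420 0.902
outer loop
vertex -4.008 -1.513 0.834
vertex -3.366 0.162 -0.017
vertex -4.235 0.097 0.109
endloop
endfacet
facet normal 0.127 -0.904 0.407
outer loop
vertex -3.14 -1.448 0.707
vertex -4.008 -1.513 0.834
vertex -3.265 -1.977 -0.429
endloop
endfacet
facet normal 0.101 0.420 0.902
outer loop
vertex -3.14 -1.448 0.707
vertex -3.366 0.162 -0.017
vertex -4.008 -1.513 0.834
endloop
endfacet
facet normal -0.127 0.904 -0.407
outer loop
vertex -4.235 0.097 0.109
vertex -3.366 0.162 -0.017
vertex -4.36 -0.432 -1.027
endloop
endfacet
facet normal -0.100 -0.420 -0.902
outer loop
vertex -3.492 -0.367 -1.154
vertex -3.265 -1.977 -0.429
vertex -4.36 -0.432 -1.027
endloop
endfacet
facet normal -0.127 0.905 -0.407
outer loop
vertex -4.36 -0.432 -1.027
vertex -3.366 0.162 -0.017
vertex -3.492 -0.367 -1.154
endloop
endfacet
facet normal 0.987 0.075 -0.143
outer loop
vertex -3.492 -0.367 -1.154
vertex -3.14 -1.448 0.707
vertex -3.265 -1.977 -0.429
endloop
endfacet
facet normal 0.987 0.074 -0.144
outer loop
vertex -3.366 0.162 -0.017
vertex -3.14 -1.448 0.707
vertex -3.492 -0.367 -1.154
endloop
endfacet
facet normal -0.695 -0.007 -0.719
outer loop
vertex 3.387 3.126 -3.843
vertex 2.841 3.385 -3.318
vertex 3.324 3.815 -3.789
endloop
endfacet
facet normal 0.714 0.119 -0.690
outer loop
vertex 3.387 3.126 -3.843
vertex 3.324 3.815 -3.789
vertex 4.485 3.137 -2.706
endloop
endfacet
facet normal 0.714 0.119 -0.690
outer loop
vertex 4.485 3.137 -2.706
vertex 3.324 3.815 -3.789
vertex 4.422 3.826 -2.652
endloop
endfacet
facet normal 0.694 0.007 0.720
outer loop
vertex 4.485 3.137 -2.706
vertex 4.422 3.826 -2.652
vertex 3.939 3.395 -2.182
endloop
endfacet
facet normal -0.695 -0.006 -0.719
outer loop
vertex 3.324 3.815 -3.789
vertex 2.841 3.385 -3.318
vertex 2.898 4.18 -3.38
endloop
endfacet
facet normal 0.374 0.851 -0.369
outer loop
vertex 3.324 3.815 -3.789
vertex 2.898 4.18 -3.38
vertex 4.422 3.826 -2.652
endloop
endfacet
facet normal 0.374 0.851 -0.369
outer loop
vertex 4.422 3.826 -2.652
vertex 2.898 4.18 -3.38
vertex 3.995 4.191 -2.243
endloop
endfacet
facet normal 0.695 0.006 0.719
outer loop
vertex 4.422 3.826 -2.652
vertex 3.995 4.191 -2.243
vertex 3.939 3.395 -2.182
endloop
endfacet
facet normal -0.695 -0.006 -0.719
outer loop
vertex 2.898 4.18 -3.38
vertex 2.841 3.385 -3.318
vertex 2.429 3.946 -2.925
endloop
endfacet
facet normal -0.247 0.941 0.229
outer loop
vertex 2.898 4.18 -3.38
vertex 2.429 3.946 -2.925
vertex 3.995 4.191 -2.243
endloop
endfacet
facet normal -0.247 0.941 0.229
outer loop
vertex 3.995 4.191 -2.243
vertex 2.429 3.946 -2.925
vertex 3.526 3.957 -1.788
endloop
endfacet
facet normal 0.695 0.006 0.719
outer loop
vertex 3.995 4.191 -2.243
vertex 3.526 3.957 -1.788
vertex 3.939 3.395 -2.182
endloop
endfacet
facet normal -0.695 -0.006 -0.719
outer loop
vertex 2.429 3.946 -2.925
vertex 2.841 3.385 -3.318
vertex 2.27 3.289 -2.766
endloop
endfacet
facet normal -0.682 0.324 0.655
outer loop
vertex 2.429 3.946 -2.925
vertex 2.27 3.289 -2.766
vertex 3.526 3.957 -1.788
endloop
endfacet
facet normal -0.682 0.323 0.656
outer loop
vertex 3.526 3.957 -1.788
vertex 2.27 3.289 -2.766
vertex 3.367 3.3 -1.63
endloop
endfacet
facet normal 0.694 0.005 0.720
outer loop
vertex 3.526 3.957 -1.788
vertex 3.367 3.3 -1.63
vertex 3.939 3.395 -2.182
endloop
endfacet
facet normal -0.694 -0.007 -0.720
outer loop
vertex 2.27 3.289 -2.766
vertex 2.841 3.385 -3.318
vertex 2.542 2.704 -3.023
endloop
endfacet
facet normal -0.603 -0.539 0.588
outer loop
vertex 2.27 3.289 -2.766
vertex 2.542 2.704 -3.023
vertex 3.367 3.3 -1.63
endloop
endfacet
facet normal -0.604 -0.538 0.588
outer loop
vertex 3.367 3.3 -1.63
vertex 2.542 2.704 -3.023
vertex 3.639 2.715 -1.886
endloop
endfacet
facet normal 0.694 0.007 0.720
outer loop
vertex 3.367 3.3 -1.63
vertex 3.639 2.715 -1.886
vertex 3.939 3.395 -2.182
endloop
endfacet
facet normal -0.694 -0.007 -0.720
outer loop
vertex 2.542 2.704 -3.023
vertex 2.841 3.385 -3.318
vertex 3.039 2.632 -3.502
endloop
endfacet
facet normal -0.070 -0.995 0.077
outer loop
vertex 2.542 2.704 -3.023
vertex 3.039 2.632 -3.502
vertex 3.639 2.715 -1.886
endloop
endfacet
facet normal -0.071 -0.994 0.078
outer loop
vertex 3.639 2.715 -1.886
vertex 3.039 2.632 -3.502
vertex 4.136 2.642 -2.365
endloop
endfacet
facet normal 0.694 0.007 0.720
outer loop
vertex 3.639 2.715 -1.886
vertex 4.136 2.642 -2.365
vertex 3.939 3.395 -2.182
endloop
endfacet
facet normal -0.695 -0.007 -0.719
outer loop
vertex 3.039 2.632 -3.502
vertex 2.841 3.385 -3.318
vertex 3.387 3.126 -3.843
endloop
endfacet
facet normal 0.515 -0.702 -0.491
outer loop
vertex 3.039 2.632 -3.502
vertex 3.387 3.126 -3.843
vertex 4.136 2.642 -2.365
endloop
endfacet
facet normal 0.516 -0.702 -0.491
outer loop
vertex 4.136 2.642 -2.365
vertex 3.387 3.126 -3.843
vertex 4.485 3.137 -2.706
endloop
endfacet
facet normal 0.694 0.007 0.720
outer loop
vertex 4.136 2.642 -2.365
vertex 4.485 3.137 -2.706
vertex 3.939 3.395 -2.182
endloop
endfacet

endsolid


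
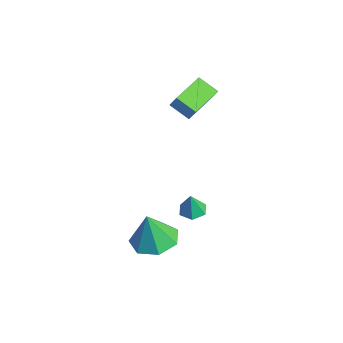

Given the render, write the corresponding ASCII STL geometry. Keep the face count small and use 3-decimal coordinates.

solid 
facet normal -0.113 0.146 -0.983
outer loop
vertex -0.252 0.4 -1.786
vertex -0.784 0.063 -1.775
vertex -0.804 0.686 -1.68
endloop
endfacet
facet normal 0.473 0.728 0.497
outer loop
vertex -0.252 0.4 -1.786
vertex -0.804 0.686 -1.68
vertex -0.656 -0.103 -0.665
endloop
endfacet
facet normal -0.113 0.146 -0.983
outer loop
vertex -0.804 0.686 -1.68
vertex -0.784 0.063 -1.775
vertex -1.336 0.348 -1.669
endloop
endfacet
facet normal -0.423 0.685 0.594
outer loop
vertex -0.804 0.686 -1.68
vertex -1.336 0.348 -1.669
vertex -0.656 -0.103 -0.665
endloop
endfacet
facet normal -0.113 0.146 -0.983
outer loop
vertex -1.336 0.348 -1.669
vertex -0.784 0.063 -1.775
vertex -1.316 -0.274 -1.764
endloop
endfacet
facet normal -0.845 -0.107 0.524
outer loop
vertex -1.336 0.348 -1.669
vertex -1.316 -0.274 -1.764
vertex -0.656 -0.103 -0.665
endloop
endfacet
facet normal -0.114 0.148 -0.982
outer loop
vertex -1.316 -0.274 -1.764
vertex -0.784 0.063 -1.775
vertex -0.764 -0.559 -1.871
endloop
endfacet
facet normal -0.373 -0.856 0.357
outer loop
vertex -1.316 -0.274 -1.764
vertex -0.764 -0.559 -1.871
vertex -0.656 -0.103 -0.665
endloop
endfacet
facet normal -0.112 0.148 -0.983
outer loop
vertex -0.764 -0.559 -1.871
vertex -0.784 0.063 -1.775
vertex -0.232 -0.222 -1.881
endloop
endfacet
facet normal 0.520 -0.813 0.261
outer loop
vertex -0.764 -0.559 -1.871
vertex -0.232 -0.222 -1.881
vertex -0.656 -0.103 -0.665
endloop
endfacet
facet normal -0.113 0.146 -0.983
outer loop
vertex -0.232 -0.222 -1.881
vertex -0.784 0.063 -1.775
vertex -0.252 0.4 -1.786
endloop
endfacet
facet normal 0.943 -0.020 0.331
outer loop
vertex -0.232 -0.222 -1.881
vertex -0.252 0.4 -1.786
vertex -0.656 -0.103 -0.665
endloop
endfacet
facet normal -0.517 0.849 0.103
outer loop
vertex -4.574 2.141 3.481
vertex -3.785 2.687 2.943
vertex -4.952 1.996 2.779
endloop
endfacet
facet normal -0.717 -0.497 0.489
outer loop
vertex -4.035 0.493 2.597
vertex -4.574 2.141 3.481
vertex -4.952 1.996 2.779
endloop
endfacet
facet normal -0.517 0.849 0.103
outer loop
vertex -4.952 1.996 2.779
vertex -3.785 2.687 2.943
vertex -4.163 2.542 2.241
endloop
endfacet
facet normal -0.466 -0.180 -0.866
outer loop
vertex -4.163 2.542 2.241
vertex -4.035 0.493 2.597
vertex -4.952 1.996 2.779
endloop
endfacet
facet normal 0.466 0.180 0.866
outer loop
vertex -4.574 2.141 3.481
vertex -2.868 1.184 2.761
vertex -3.785 2.687 2.943
endloop
endfacet
facet normal -0.717 -0.497 0.489
outer loop
vertex -3.657 0.638 3.299
vertex -4.574 2.141 3.481
vertex -4.035 0.493 2.597
endloop
endfacet
facet normal 0.466 0.180 0.866
outer loop
vertex -3.657 0.638 3.299
vertex -2.868 1.184 2.761
vertex -4.574 2.141 3.481
endloop
endfacet
facet normal 0.717 0.497 -0.489
outer loop
vertex -3.785 2.687 2.943
vertex -2.868 1.184 2.761
vertex -4.163 2.542 2.241
endloop
endfacet
facet normal -0.466 -0.180 -0.866
outer loop
vertex -3.246 1.039 2.059
vertex -4.035 0.493 2.597
vertex -4.163 2.542 2.241
endloop
endfacet
facet normal 0.717 0.497 -0.489
outer loop
vertex -4.163 2.542 2.241
vertex -2.868 1.184 2.761
vertex -3.246 1.039 2.059
endloop
endfacet
facet normal 0.517 -0.849 -0.103
outer loop
vertex -3.246 1.039 2.059
vertex -3.657 0.638 3.299
vertex -4.035 0.493 2.597
endloop
endfacet
facet normal 0.517 -0.849 -0.103
outer loop
vertex -2.868 1.184 2.761
vertex -3.657 0.638 3.299
vertex -3.246 1.039 2.059
endloop
endfacet
facet normal 0.010 0.195 -0.981
outer loop
vertex 1.912 -1.928 -0.955
vertex 1.058 -2.559 -1.089
vertex 1.087 -1.51 -0.88
endloop
endfacet
facet normal 0.390 0.654 0.648
outer loop
vertex 1.912 -1.928 -0.955
vertex 1.087 -1.51 -0.88
vertex 1.042 -2.881 0.529
endloop
endfacet
facet normal 0.009 0.195 -0.981
outer loop
vertex 1.087 -1.51 -0.88
vertex 1.058 -2.559 -1.089
vertex 0.24 -1.881 -0.962
endloop
endfacet
facet normal -0.358 0.675 0.645
outer loop
vertex 1.087 -1.51 -0.88
vertex 0.24 -1.881 -0.962
vertex 1.042 -2.881 0.529
endloop
endfacet
facet normal 0.010 0.195 -0.981
outer loop
vertex 0.24 -1.881 -0.962
vertex 1.058 -2.559 -1.089
vertex 0.009 -2.763 -1.14
endloop
endfacet
facet normal -0.841 0.114 0.529
outer loop
vertex 0.24 -1.881 -0.962
vertex 0.009 -2.763 -1.14
vertex 1.042 -2.881 0.529
endloop
endfacet
facet normal 0.010 0.196 -0.981
outer loop
vertex 0.009 -2.763 -1.14
vertex 1.058 -2.559 -1.089
vertex 0.569 -3.491 -1.28
endloop
endfacet
facet normal -0.694 -0.608 0.386
outer loop
vertex 0.009 -2.763 -1.14
vertex 0.569 -3.491 -1.28
vertex 1.042 -2.881 0.529
endloop
endfacet
facet normal 0.010 0.196 -0.981
outer loop
vertex 0.569 -3.491 -1.28
vertex 1.058 -2.559 -1.089
vertex 1.497 -3.517 -1.276
endloop
endfacet
facet normal -0.028 -0.945 0.326
outer loop
vertex 0.569 -3.491 -1.28
vertex 1.497 -3.517 -1.276
vertex 1.042 -2.881 0.529
endloop
endfacet
facet normal 0.010 0.196 -0.981
outer loop
vertex 1.497 -3.517 -1.276
vertex 1.058 -2.559 -1.089
vertex 2.095 -2.821 -1.131
endloop
endfacet
facet normal 0.656 -0.645 0.393
outer loop
vertex 1.497 -3.517 -1.276
vertex 2.095 -2.821 -1.131
vertex 1.042 -2.881 0.529
endloop
endfacet
facet normal 0.010 0.195 -0.981
outer loop
vertex 2.095 -2.821 -1.131
vertex 1.058 -2.559 -1.089
vertex 1.912 -1.928 -0.955
endloop
endfacet
facet normal 0.841 0.067 0.536
outer loop
vertex 2.095 -2.821 -1.131
vertex 1.912 -1.928 -0.955
vertex 1.042 -2.881 0.529
endloop
endfacet

endsolid


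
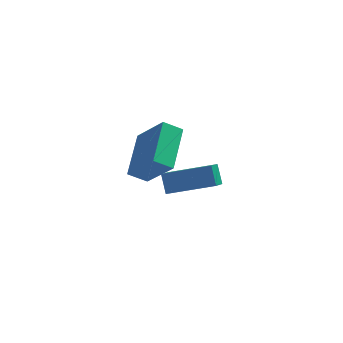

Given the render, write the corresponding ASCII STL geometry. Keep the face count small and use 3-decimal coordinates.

solid 
facet normal -0.939 0.124 -0.321
outer loop
vertex 0.231 1.267 -0.859
vertex 0.091 1.91 -0.202
vertex 0.544 1.985 -1.496
endloop
endfacet
facet normal 0.150 -0.692 -0.706
outer loop
vertex 2.469 1.73 -0.838
vertex 0.231 1.267 -0.859
vertex 0.544 1.985 -1.496
endloop
endfacet
facet normal -0.939 0.125 -0.321
outer loop
vertex 0.544 1.985 -1.496
vertex 0.091 1.91 -0.202
vertex 0.405 2.629 -0.839
endloop
endfacet
facet normal 0.310 0.711 -0.631
outer loop
vertex 0.405 2.629 -0.839
vertex 2.469 1.73 -0.838
vertex 0.544 1.985 -1.496
endloop
endfacet
facet normal -0.310 -0.712 0.631
outer loop
vertex 0.231 1.267 -0.859
vertex 2.016 1.655 0.456
vertex 0.091 1.91 -0.202
endloop
endfacet
facet normal 0.150 -0.691 -0.707
outer loop
vertex 2.155 1.011 -0.201
vertex 0.231 1.267 -0.859
vertex 2.469 1.73 -0.838
endloop
endfacet
facet normal -0.310 -0.711 0.631
outer loop
vertex 2.155 1.011 -0.201
vertex 2.016 1.655 0.456
vertex 0.231 1.267 -0.859
endloop
endfacet
facet normal -0.150 0.692 0.707
outer loop
vertex 0.091 1.91 -0.202
vertex 2.016 1.655 0.456
vertex 0.405 2.629 -0.839
endloop
endfacet
facet normal 0.310 0.712 -0.630
outer loop
vertex 2.329 2.373 -0.181
vertex 2.469 1.73 -0.838
vertex 0.405 2.629 -0.839
endloop
endfacet
facet normal -0.150 0.692 0.706
outer loop
vertex 0.405 2.629 -0.839
vertex 2.016 1.655 0.456
vertex 2.329 2.373 -0.181
endloop
endfacet
facet normal 0.939 -0.125 0.322
outer loop
vertex 2.329 2.373 -0.181
vertex 2.155 1.011 -0.201
vertex 2.469 1.73 -0.838
endloop
endfacet
facet normal 0.939 -0.125 0.321
outer loop
vertex 2.016 1.655 0.456
vertex 2.155 1.011 -0.201
vertex 2.329 2.373 -0.181
endloop
endfacet
facet normal -0.845 0.046 0.532
outer loop
vertex -0.407 -1.662 4.242
vertex 0.068 0.087 4.845
vertex -1.324 -0.887 2.718
endloop
endfacet
facet normal -0.249 -0.916 -0.316
outer loop
vertex -0.588 -0.927 2.255
vertex -0.407 -1.662 4.242
vertex -1.324 -0.887 2.718
endloop
endfacet
facet normal -0.845 0.047 0.532
outer loop
vertex -1.324 -0.887 2.718
vertex 0.068 0.087 4.845
vertex -0.848 0.862 3.321
endloop
endfacet
facet normal -0.473 0.399 -0.786
outer loop
vertex -0.848 0.862 3.321
vertex -0.588 -0.927 2.255
vertex -1.324 -0.887 2.718
endloop
endfacet
facet normal 0.473 -0.399 0.786
outer loop
vertex -0.407 -1.662 4.242
vertex 0.804 0.047 4.382
vertex 0.068 0.087 4.845
endloop
endfacet
facet normal -0.249 -0.916 -0.316
outer loop
vertex 0.328 -1.702 3.779
vertex -0.407 -1.662 4.242
vertex -0.588 -0.927 2.255
endloop
endfacet
facet normal 0.473 -0.399 0.785
outer loop
vertex 0.328 -1.702 3.779
vertex 0.804 0.047 4.382
vertex -0.407 -1.662 4.242
endloop
endfacet
facet normal 0.249 0.916 0.316
outer loop
vertex 0.068 0.087 4.845
vertex 0.804 0.047 4.382
vertex -0.848 0.862 3.321
endloop
endfacet
facet normal -0.473 0.399 -0.785
outer loop
vertex -0.113 0.822 2.858
vertex -0.588 -0.927 2.255
vertex -0.848 0.862 3.321
endloop
endfacet
facet normal 0.249 0.916 0.316
outer loop
vertex -0.848 0.862 3.321
vertex 0.804 0.047 4.382
vertex -0.113 0.822 2.858
endloop
endfacet
facet normal 0.846 -0.046 -0.532
outer loop
vertex -0.113 0.822 2.858
vertex 0.328 -1.702 3.779
vertex -0.588 -0.927 2.255
endloop
endfacet
facet normal 0.845 -0.047 -0.532
outer loop
vertex 0.804 0.047 4.382
vertex 0.328 -1.702 3.779
vertex -0.113 0.822 2.858
endloop
endfacet

endsolid


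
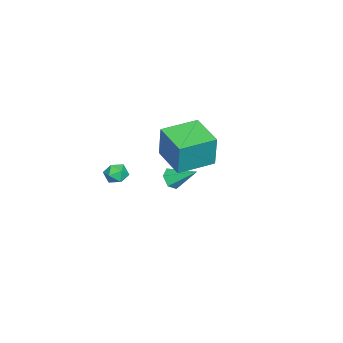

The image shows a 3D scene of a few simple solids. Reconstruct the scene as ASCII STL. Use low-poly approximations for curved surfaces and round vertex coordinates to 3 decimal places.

solid 
facet normal -0.093 -0.835 -0.542
outer loop
vertex -3.026 -1.523 -3.842
vertex -3.765 -1.526 -3.71
vertex -3.492 -1.167 -4.31
endloop
endfacet
facet normal 0.764 0.544 -0.347
outer loop
vertex -3.026 -1.523 -3.842
vertex -3.492 -1.167 -4.31
vertex -3.595 -0.014 -2.73
endloop
endfacet
facet normal -0.093 -0.835 -0.542
outer loop
vertex -3.492 -1.167 -4.31
vertex -3.765 -1.526 -3.71
vertex -4.231 -1.17 -4.178
endloop
endfacet
facet normal -0.109 0.800 -0.591
outer loop
vertex -3.492 -1.167 -4.31
vertex -4.231 -1.17 -4.178
vertex -3.595 -0.014 -2.73
endloop
endfacet
facet normal -0.094 -0.835 -0.542
outer loop
vertex -4.231 -1.17 -4.178
vertex -3.765 -1.526 -3.71
vertex -4.503 -1.529 -3.578
endloop
endfacet
facet normal -0.841 0.538 -0.060
outer loop
vertex -4.231 -1.17 -4.178
vertex -4.503 -1.529 -3.578
vertex -3.595 -0.014 -2.73
endloop
endfacet
facet normal -0.094 -0.835 -0.542
outer loop
vertex -4.503 -1.529 -3.578
vertex -3.765 -1.526 -3.71
vertex -4.037 -1.885 -3.11
endloop
endfacet
facet normal -0.701 0.021 0.713
outer loop
vertex -4.503 -1.529 -3.578
vertex -4.037 -1.885 -3.11
vertex -3.595 -0.014 -2.73
endloop
endfacet
facet normal -0.094 -0.835 -0.542
outer loop
vertex -4.037 -1.885 -3.11
vertex -3.765 -1.526 -3.71
vertex -3.299 -1.882 -3.242
endloop
endfacet
facet normal 0.172 -0.235 0.957
outer loop
vertex -4.037 -1.885 -3.11
vertex -3.299 -1.882 -3.242
vertex -3.595 -0.014 -2.73
endloop
endfacet
facet normal -0.093 -0.835 -0.542
outer loop
vertex -3.299 -1.882 -3.242
vertex -3.765 -1.526 -3.71
vertex -3.026 -1.523 -3.842
endloop
endfacet
facet normal 0.904 0.026 0.427
outer loop
vertex -3.299 -1.882 -3.242
vertex -3.026 -1.523 -3.842
vertex -3.595 -0.014 -2.73
endloop
endfacet
facet normal -0.954 0.032 0.299
outer loop
vertex 3.145 -2.117 1.345
vertex 3.259 -2.681 1.768
vertex 3.36 -2.02 2.02
endloop
endfacet
facet normal -0.718 0.684 0.130
outer loop
vertex 3.145 -2.117 1.345
vertex 3.36 -2.02 2.02
vertex 3.642 -1.624 1.495
endloop
endfacet
facet normal -0.499 0.670 -0.550
outer loop
vertex 3.145 -2.117 1.345
vertex 3.642 -1.624 1.495
vertex 3.715 -2.042 0.919
endloop
endfacet
facet normal -0.599 0.010 -0.800
outer loop
vertex 3.145 -2.117 1.345
vertex 3.715 -2.042 0.919
vertex 3.478 -2.695 1.088
endloop
endfacet
facet normal -0.881 -0.385 -0.276
outer loop
vertex 3.145 -2.117 1.345
vertex 3.478 -2.695 1.088
vertex 3.259 -2.681 1.768
endloop
endfacet
facet normal -0.153 0.827 0.541
outer loop
vertex 3.642 -1.624 1.495
vertex 3.36 -2.02 2.02
vertex 4.062 -1.885 2.012
endloop
endfacet
facet normal -0.536 -0.228 0.813
outer loop
vertex 3.36 -2.02 2.02
vertex 3.259 -2.681 1.768
vertex 3.825 -2.538 2.181
endloop
endfacet
facet normal -0.417 -0.901 -0.116
outer loop
vertex 3.259 -2.681 1.768
vertex 3.478 -2.695 1.088
vertex 3.898 -2.956 1.605
endloop
endfacet
facet normal 0.040 -0.264 -0.964
outer loop
vertex 3.478 -2.695 1.088
vertex 3.715 -2.042 0.919
vertex 4.18 -2.56 1.08
endloop
endfacet
facet normal 0.204 0.804 -0.558
outer loop
vertex 3.715 -2.042 0.919
vertex 3.642 -1.624 1.495
vertex 4.281 -1.899 1.332
endloop
endfacet
facet normal 0.599 -0.010 0.800
outer loop
vertex 4.395 -2.463 1.755
vertex 4.062 -1.885 2.012
vertex 3.825 -2.538 2.181
endloop
endfacet
facet normal 0.499 -0.670 0.550
outer loop
vertex 4.395 -2.463 1.755
vertex 3.825 -2.538 2.181
vertex 3.898 -2.956 1.605
endloop
endfacet
facet normal 0.718 -0.684 -0.130
outer loop
vertex 4.395 -2.463 1.755
vertex 3.898 -2.956 1.605
vertex 4.18 -2.56 1.08
endloop
endfacet
facet normal 0.954 -0.032 -0.299
outer loop
vertex 4.395 -2.463 1.755
vertex 4.18 -2.56 1.08
vertex 4.281 -1.899 1.332
endloop
endfacet
facet normal 0.881 0.385 0.276
outer loop
vertex 4.395 -2.463 1.755
vertex 4.281 -1.899 1.332
vertex 4.062 -1.885 2.012
endloop
endfacet
facet normal -0.040 0.264 0.964
outer loop
vertex 3.825 -2.538 2.181
vertex 4.062 -1.885 2.012
vertex 3.36 -2.02 2.02
endloop
endfacet
facet normal -0.204 -0.804 0.558
outer loop
vertex 3.898 -2.956 1.605
vertex 3.825 -2.538 2.181
vertex 3.259 -2.681 1.768
endloop
endfacet
facet normal 0.153 -0.827 -0.541
outer loop
vertex 4.18 -2.56 1.08
vertex 3.898 -2.956 1.605
vertex 3.478 -2.695 1.088
endloop
endfacet
facet normal 0.536 0.228 -0.813
outer loop
vertex 4.281 -1.899 1.332
vertex 4.18 -2.56 1.08
vertex 3.715 -2.042 0.919
endloop
endfacet
facet normal 0.417 0.901 0.116
outer loop
vertex 4.062 -1.885 2.012
vertex 4.281 -1.899 1.332
vertex 3.642 -1.624 1.495
endloop
endfacet
facet normal -0.689 0.724 0.033
outer loop
vertex 0.515 1.128 4.197
vertex 2.004 2.56 3.88
vertex 0.247 0.964 2.191
endloop
endfacet
facet normal -0.712 -0.685 0.151
outer loop
vertex 1.736 -0.6 2.12
vertex 0.515 1.128 4.197
vertex 0.247 0.964 2.191
endloop
endfacet
facet normal -0.689 0.724 0.033
outer loop
vertex 0.247 0.964 2.191
vertex 2.004 2.56 3.88
vertex 1.736 2.396 1.875
endloop
endfacet
facet normal -0.132 -0.081 -0.988
outer loop
vertex 1.736 2.396 1.875
vertex 1.736 -0.6 2.12
vertex 0.247 0.964 2.191
endloop
endfacet
facet normal 0.132 0.081 0.988
outer loop
vertex 0.515 1.128 4.197
vertex 3.493 0.996 3.809
vertex 2.004 2.56 3.88
endloop
endfacet
facet normal -0.712 -0.685 0.151
outer loop
vertex 2.004 -0.436 4.125
vertex 0.515 1.128 4.197
vertex 1.736 -0.6 2.12
endloop
endfacet
facet normal 0.132 0.080 0.988
outer loop
vertex 2.004 -0.436 4.125
vertex 3.493 0.996 3.809
vertex 0.515 1.128 4.197
endloop
endfacet
facet normal 0.712 0.685 -0.151
outer loop
vertex 2.004 2.56 3.88
vertex 3.493 0.996 3.809
vertex 1.736 2.396 1.875
endloop
endfacet
facet normal -0.133 -0.081 -0.988
outer loop
vertex 3.225 0.832 1.803
vertex 1.736 -0.6 2.12
vertex 1.736 2.396 1.875
endloop
endfacet
facet normal 0.712 0.685 -0.151
outer loop
vertex 1.736 2.396 1.875
vertex 3.493 0.996 3.809
vertex 3.225 0.832 1.803
endloop
endfacet
facet normal 0.689 -0.724 -0.033
outer loop
vertex 3.225 0.832 1.803
vertex 2.004 -0.436 4.125
vertex 1.736 -0.6 2.12
endloop
endfacet
facet normal 0.689 -0.724 -0.033
outer loop
vertex 3.493 0.996 3.809
vertex 2.004 -0.436 4.125
vertex 3.225 0.832 1.803
endloop
endfacet

endsolid


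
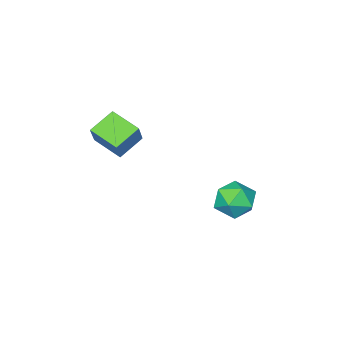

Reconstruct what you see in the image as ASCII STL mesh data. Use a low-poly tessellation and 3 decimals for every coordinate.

solid 
facet normal 0.287 0.798 0.530
outer loop
vertex -2.77 -0.087 -2.618
vertex -2.697 -0.79 -1.598
vertex -1.706 -0.658 -2.333
endloop
endfacet
facet normal 0.498 0.854 -0.149
outer loop
vertex -2.77 -0.087 -2.618
vertex -1.706 -0.658 -2.333
vertex -2.101 -0.633 -3.509
endloop
endfacet
facet normal -0.081 0.822 -0.564
outer loop
vertex -2.77 -0.087 -2.618
vertex -2.101 -0.633 -3.509
vertex -3.336 -0.749 -3.501
endloop
endfacet
facet normal -0.651 0.746 -0.142
outer loop
vertex -2.77 -0.087 -2.618
vertex -3.336 -0.749 -3.501
vertex -3.705 -0.846 -2.32
endloop
endfacet
facet normal -0.423 0.731 0.534
outer loop
vertex -2.77 -0.087 -2.618
vertex -3.705 -0.846 -2.32
vertex -2.697 -0.79 -1.598
endloop
endfacet
facet normal 0.909 0.290 -0.299
outer loop
vertex -2.101 -0.633 -3.509
vertex -1.706 -0.658 -2.333
vertex -1.615 -1.674 -3.04
endloop
endfacet
facet normal 0.567 0.199 0.800
outer loop
vertex -1.706 -0.658 -2.333
vertex -2.697 -0.79 -1.598
vertex -1.984 -1.771 -1.859
endloop
endfacet
facet normal -0.583 0.091 0.807
outer loop
vertex -2.697 -0.79 -1.598
vertex -3.705 -0.846 -2.32
vertex -3.219 -1.887 -1.851
endloop
endfacet
facet normal -0.951 0.115 -0.288
outer loop
vertex -3.705 -0.846 -2.32
vertex -3.336 -0.749 -3.501
vertex -3.614 -1.862 -3.027
endloop
endfacet
facet normal -0.029 0.238 -0.971
outer loop
vertex -3.336 -0.749 -3.501
vertex -2.101 -0.633 -3.509
vertex -2.623 -1.73 -3.762
endloop
endfacet
facet normal 0.651 -0.746 0.142
outer loop
vertex -2.55 -2.433 -2.742
vertex -1.615 -1.674 -3.04
vertex -1.984 -1.771 -1.859
endloop
endfacet
facet normal 0.081 -0.822 0.564
outer loop
vertex -2.55 -2.433 -2.742
vertex -1.984 -1.771 -1.859
vertex -3.219 -1.887 -1.851
endloop
endfacet
facet normal -0.498 -0.854 0.149
outer loop
vertex -2.55 -2.433 -2.742
vertex -3.219 -1.887 -1.851
vertex -3.614 -1.862 -3.027
endloop
endfacet
facet normal -0.287 -0.798 -0.530
outer loop
vertex -2.55 -2.433 -2.742
vertex -3.614 -1.862 -3.027
vertex -2.623 -1.73 -3.762
endloop
endfacet
facet normal 0.423 -0.731 -0.534
outer loop
vertex -2.55 -2.433 -2.742
vertex -2.623 -1.73 -3.762
vertex -1.615 -1.674 -3.04
endloop
endfacet
facet normal 0.951 -0.115 0.288
outer loop
vertex -1.984 -1.771 -1.859
vertex -1.615 -1.674 -3.04
vertex -1.706 -0.658 -2.333
endloop
endfacet
facet normal 0.029 -0.238 0.971
outer loop
vertex -3.219 -1.887 -1.851
vertex -1.984 -1.771 -1.859
vertex -2.697 -0.79 -1.598
endloop
endfacet
facet normal -0.909 -0.290 0.299
outer loop
vertex -3.614 -1.862 -3.027
vertex -3.219 -1.887 -1.851
vertex -3.705 -0.846 -2.32
endloop
endfacet
facet normal -0.567 -0.199 -0.800
outer loop
vertex -2.623 -1.73 -3.762
vertex -3.614 -1.862 -3.027
vertex -3.336 -0.749 -3.501
endloop
endfacet
facet normal 0.583 -0.091 -0.807
outer loop
vertex -1.615 -1.674 -3.04
vertex -2.623 -1.73 -3.762
vertex -2.101 -0.633 -3.509
endloop
endfacet
facet normal -0.885 -0.016 0.466
outer loop
vertex 2.529 -4.451 4.498
vertex 2.213 -2.829 3.953
vertex 1.86 -5.016 3.207
endloop
endfacet
facet normal 0.182 -0.932 0.314
outer loop
vertex 3.267 -4.991 2.467
vertex 2.529 -4.451 4.498
vertex 1.86 -5.016 3.207
endloop
endfacet
facet normal -0.885 -0.016 0.466
outer loop
vertex 1.86 -5.016 3.207
vertex 2.213 -2.829 3.953
vertex 1.544 -3.394 2.662
endloop
endfacet
facet normal -0.429 -0.362 -0.828
outer loop
vertex 1.544 -3.394 2.662
vertex 3.267 -4.991 2.467
vertex 1.86 -5.016 3.207
endloop
endfacet
facet normal 0.429 0.362 0.828
outer loop
vertex 2.529 -4.451 4.498
vertex 3.62 -2.804 3.213
vertex 2.213 -2.829 3.953
endloop
endfacet
facet normal 0.182 -0.932 0.314
outer loop
vertex 3.936 -4.426 3.758
vertex 2.529 -4.451 4.498
vertex 3.267 -4.991 2.467
endloop
endfacet
facet normal 0.429 0.362 0.828
outer loop
vertex 3.936 -4.426 3.758
vertex 3.62 -2.804 3.213
vertex 2.529 -4.451 4.498
endloop
endfacet
facet normal -0.182 0.932 -0.314
outer loop
vertex 2.213 -2.829 3.953
vertex 3.62 -2.804 3.213
vertex 1.544 -3.394 2.662
endloop
endfacet
facet normal -0.429 -0.362 -0.828
outer loop
vertex 2.951 -3.369 1.922
vertex 3.267 -4.991 2.467
vertex 1.544 -3.394 2.662
endloop
endfacet
facet normal -0.182 0.932 -0.314
outer loop
vertex 1.544 -3.394 2.662
vertex 3.62 -2.804 3.213
vertex 2.951 -3.369 1.922
endloop
endfacet
facet normal 0.885 0.016 -0.466
outer loop
vertex 2.951 -3.369 1.922
vertex 3.936 -4.426 3.758
vertex 3.267 -4.991 2.467
endloop
endfacet
facet normal 0.885 0.016 -0.466
outer loop
vertex 3.62 -2.804 3.213
vertex 3.936 -4.426 3.758
vertex 2.951 -3.369 1.922
endloop
endfacet

endsolid


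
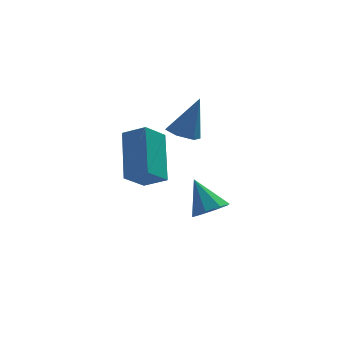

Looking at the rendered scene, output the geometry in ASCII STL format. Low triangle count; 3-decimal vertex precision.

solid 
facet normal -0.379 -0.150 -0.913
outer loop
vertex -1.119 -2.203 2.54
vertex -1.45 -2.74 2.766
vertex -1.738 -2.135 2.786
endloop
endfacet
facet normal 0.156 0.980 0.121
outer loop
vertex -1.119 -2.203 2.54
vertex -1.738 -2.135 2.786
vertex -0.79 -2.48 4.354
endloop
endfacet
facet normal -0.379 -0.150 -0.913
outer loop
vertex -1.738 -2.135 2.786
vertex -1.45 -2.74 2.766
vertex -2.069 -2.672 3.012
endloop
endfacet
facet normal -0.622 0.597 0.507
outer loop
vertex -1.738 -2.135 2.786
vertex -2.069 -2.672 3.012
vertex -0.79 -2.48 4.354
endloop
endfacet
facet normal -0.379 -0.149 -0.913
outer loop
vertex -2.069 -2.672 3.012
vertex -1.45 -2.74 2.766
vertex -1.781 -3.277 2.991
endloop
endfacet
facet normal -0.657 -0.336 0.674
outer loop
vertex -2.069 -2.672 3.012
vertex -1.781 -3.277 2.991
vertex -0.79 -2.48 4.354
endloop
endfacet
facet normal -0.379 -0.149 -0.913
outer loop
vertex -1.781 -3.277 2.991
vertex -1.45 -2.74 2.766
vertex -1.162 -3.344 2.745
endloop
endfacet
facet normal 0.085 -0.886 0.456
outer loop
vertex -1.781 -3.277 2.991
vertex -1.162 -3.344 2.745
vertex -0.79 -2.48 4.354
endloop
endfacet
facet normal -0.380 -0.150 -0.913
outer loop
vertex -1.162 -3.344 2.745
vertex -1.45 -2.74 2.766
vertex -0.831 -2.807 2.519
endloop
endfacet
facet normal 0.862 -0.502 0.070
outer loop
vertex -1.162 -3.344 2.745
vertex -0.831 -2.807 2.519
vertex -0.79 -2.48 4.354
endloop
endfacet
facet normal -0.380 -0.150 -0.913
outer loop
vertex -0.831 -2.807 2.519
vertex -1.45 -2.74 2.766
vertex -1.119 -2.203 2.54
endloop
endfacet
facet normal 0.897 0.431 -0.097
outer loop
vertex -0.831 -2.807 2.519
vertex -1.119 -2.203 2.54
vertex -0.79 -2.48 4.354
endloop
endfacet
facet normal 0.298 -0.568 -0.767
outer loop
vertex 0.206 -2.742 -1.055
vertex -0.481 -3.067 -1.081
vertex -0.161 -2.459 -1.407
endloop
endfacet
facet normal 0.528 0.840 0.124
outer loop
vertex 0.206 -2.742 -1.055
vertex -0.161 -2.459 -1.407
vertex -0.939 -2.193 0.101
endloop
endfacet
facet normal 0.296 -0.568 -0.768
outer loop
vertex -0.161 -2.459 -1.407
vertex -0.481 -3.067 -1.081
vertex -0.716 -2.532 -1.567
endloop
endfacet
facet normal -0.069 0.976 -0.207
outer loop
vertex -0.161 -2.459 -1.407
vertex -0.716 -2.532 -1.567
vertex -0.939 -2.193 0.101
endloop
endfacet
facet normal 0.298 -0.567 -0.768
outer loop
vertex -0.716 -2.532 -1.567
vertex -0.481 -3.067 -1.081
vertex -1.132 -2.919 -1.443
endloop
endfacet
facet normal -0.699 0.677 -0.231
outer loop
vertex -0.716 -2.532 -1.567
vertex -1.132 -2.919 -1.443
vertex -0.939 -2.193 0.101
endloop
endfacet
facet normal 0.298 -0.567 -0.768
outer loop
vertex -1.132 -2.919 -1.443
vertex -0.481 -3.067 -1.081
vertex -1.167 -3.392 -1.107
endloop
endfacet
facet normal -0.990 0.121 0.067
outer loop
vertex -1.132 -2.919 -1.443
vertex -1.167 -3.392 -1.107
vertex -0.939 -2.193 0.101
endloop
endfacet
facet normal 0.298 -0.568 -0.767
outer loop
vertex -1.167 -3.392 -1.107
vertex -0.481 -3.067 -1.081
vertex -0.8 -3.675 -0.755
endloop
endfacet
facet normal -0.776 -0.369 0.512
outer loop
vertex -1.167 -3.392 -1.107
vertex -0.8 -3.675 -0.755
vertex -0.939 -2.193 0.101
endloop
endfacet
facet normal 0.297 -0.567 -0.768
outer loop
vertex -0.8 -3.675 -0.755
vertex -0.481 -3.067 -1.081
vertex -0.246 -3.602 -0.595
endloop
endfacet
facet normal -0.178 -0.505 0.845
outer loop
vertex -0.8 -3.675 -0.755
vertex -0.246 -3.602 -0.595
vertex -0.939 -2.193 0.101
endloop
endfacet
facet normal 0.298 -0.567 -0.768
outer loop
vertex -0.246 -3.602 -0.595
vertex -0.481 -3.067 -1.081
vertex 0.171 -3.215 -0.719
endloop
endfacet
facet normal 0.451 -0.207 0.868
outer loop
vertex -0.246 -3.602 -0.595
vertex 0.171 -3.215 -0.719
vertex -0.939 -2.193 0.101
endloop
endfacet
facet normal 0.297 -0.567 -0.768
outer loop
vertex 0.171 -3.215 -0.719
vertex -0.481 -3.067 -1.081
vertex 0.206 -2.742 -1.055
endloop
endfacet
facet normal 0.743 0.350 0.570
outer loop
vertex 0.171 -3.215 -0.719
vertex 0.206 -2.742 -1.055
vertex -0.939 -2.193 0.101
endloop
endfacet
facet normal -0.745 0.480 -0.463
outer loop
vertex -3.773 -4.1 1.461
vertex -3.573 -2.448 2.854
vertex -2.987 -3.581 0.734
endloop
endfacet
facet normal -0.092 -0.761 -0.643
outer loop
vertex -2.227 -4.072 1.206
vertex -3.773 -4.1 1.461
vertex -2.987 -3.581 0.734
endloop
endfacet
facet normal -0.745 0.481 -0.463
outer loop
vertex -2.987 -3.581 0.734
vertex -3.573 -2.448 2.854
vertex -2.787 -1.93 2.127
endloop
endfacet
facet normal 0.661 0.436 -0.611
outer loop
vertex -2.787 -1.93 2.127
vertex -2.227 -4.072 1.206
vertex -2.987 -3.581 0.734
endloop
endfacet
facet normal -0.661 -0.435 0.611
outer loop
vertex -3.773 -4.1 1.461
vertex -2.813 -2.939 3.326
vertex -3.573 -2.448 2.854
endloop
endfacet
facet normal -0.092 -0.761 -0.642
outer loop
vertex -3.013 -4.59 1.933
vertex -3.773 -4.1 1.461
vertex -2.227 -4.072 1.206
endloop
endfacet
facet normal -0.661 -0.436 0.611
outer loop
vertex -3.013 -4.59 1.933
vertex -2.813 -2.939 3.326
vertex -3.773 -4.1 1.461
endloop
endfacet
facet normal 0.093 0.761 0.642
outer loop
vertex -3.573 -2.448 2.854
vertex -2.813 -2.939 3.326
vertex -2.787 -1.93 2.127
endloop
endfacet
facet normal 0.661 0.436 -0.611
outer loop
vertex -2.027 -2.42 2.599
vertex -2.227 -4.072 1.206
vertex -2.787 -1.93 2.127
endloop
endfacet
facet normal 0.092 0.761 0.642
outer loop
vertex -2.787 -1.93 2.127
vertex -2.813 -2.939 3.326
vertex -2.027 -2.42 2.599
endloop
endfacet
facet normal 0.745 -0.481 0.463
outer loop
vertex -2.027 -2.42 2.599
vertex -3.013 -4.59 1.933
vertex -2.227 -4.072 1.206
endloop
endfacet
facet normal 0.745 -0.481 0.463
outer loop
vertex -2.813 -2.939 3.326
vertex -3.013 -4.59 1.933
vertex -2.027 -2.42 2.599
endloop
endfacet

endsolid


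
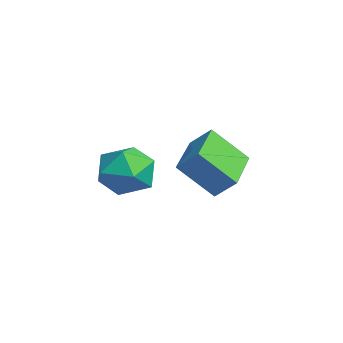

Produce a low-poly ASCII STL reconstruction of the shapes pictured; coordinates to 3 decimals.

solid 
facet normal -0.324 -0.198 0.925
outer loop
vertex 0.524 0.483 3.651
vertex 0.59 -0.641 3.434
vertex 1.494 -0.087 3.869
endloop
endfacet
facet normal 0.040 0.416 0.909
outer loop
vertex 0.524 0.483 3.651
vertex 1.494 -0.087 3.869
vertex 1.536 0.954 3.391
endloop
endfacet
facet normal -0.282 0.851 0.444
outer loop
vertex 0.524 0.483 3.651
vertex 1.536 0.954 3.391
vertex 0.657 1.044 2.661
endloop
endfacet
facet normal -0.845 0.505 0.173
outer loop
vertex 0.524 0.483 3.651
vertex 0.657 1.044 2.661
vertex 0.073 0.058 2.687
endloop
endfacet
facet normal -0.871 -0.142 0.470
outer loop
vertex 0.524 0.483 3.651
vertex 0.073 0.058 2.687
vertex 0.59 -0.641 3.434
endloop
endfacet
facet normal 0.696 0.276 0.663
outer loop
vertex 1.536 0.954 3.391
vertex 1.494 -0.087 3.869
vertex 2.227 0.122 3.013
endloop
endfacet
facet normal 0.107 -0.716 0.690
outer loop
vertex 1.494 -0.087 3.869
vertex 0.59 -0.641 3.434
vertex 1.643 -0.864 3.039
endloop
endfacet
facet normal -0.779 -0.626 -0.046
outer loop
vertex 0.59 -0.641 3.434
vertex 0.073 0.058 2.687
vertex 0.764 -0.774 2.309
endloop
endfacet
facet normal -0.737 0.423 -0.528
outer loop
vertex 0.073 0.058 2.687
vertex 0.657 1.044 2.661
vertex 0.806 0.267 1.831
endloop
endfacet
facet normal 0.174 0.981 -0.089
outer loop
vertex 0.657 1.044 2.661
vertex 1.536 0.954 3.391
vertex 1.71 0.821 2.266
endloop
endfacet
facet normal 0.845 -0.505 -0.173
outer loop
vertex 1.776 -0.303 2.049
vertex 2.227 0.122 3.013
vertex 1.643 -0.864 3.039
endloop
endfacet
facet normal 0.282 -0.851 -0.444
outer loop
vertex 1.776 -0.303 2.049
vertex 1.643 -0.864 3.039
vertex 0.764 -0.774 2.309
endloop
endfacet
facet normal -0.040 -0.416 -0.909
outer loop
vertex 1.776 -0.303 2.049
vertex 0.764 -0.774 2.309
vertex 0.806 0.267 1.831
endloop
endfacet
facet normal 0.324 0.198 -0.925
outer loop
vertex 1.776 -0.303 2.049
vertex 0.806 0.267 1.831
vertex 1.71 0.821 2.266
endloop
endfacet
facet normal 0.871 0.142 -0.470
outer loop
vertex 1.776 -0.303 2.049
vertex 1.71 0.821 2.266
vertex 2.227 0.122 3.013
endloop
endfacet
facet normal 0.737 -0.423 0.528
outer loop
vertex 1.643 -0.864 3.039
vertex 2.227 0.122 3.013
vertex 1.494 -0.087 3.869
endloop
endfacet
facet normal -0.174 -0.981 0.089
outer loop
vertex 0.764 -0.774 2.309
vertex 1.643 -0.864 3.039
vertex 0.59 -0.641 3.434
endloop
endfacet
facet normal -0.696 -0.276 -0.663
outer loop
vertex 0.806 0.267 1.831
vertex 0.764 -0.774 2.309
vertex 0.073 0.058 2.687
endloop
endfacet
facet normal -0.107 0.716 -0.690
outer loop
vertex 1.71 0.821 2.266
vertex 0.806 0.267 1.831
vertex 0.657 1.044 2.661
endloop
endfacet
facet normal 0.779 0.626 0.046
outer loop
vertex 2.227 0.122 3.013
vertex 1.71 0.821 2.266
vertex 1.536 0.954 3.391
endloop
endfacet
facet normal -0.414 -0.599 -0.685
outer loop
vertex 0.487 1.914 2.579
vertex -1.419 2.851 2.911
vertex 0.868 3.156 1.262
endloop
endfacet
facet normal 0.887 -0.436 -0.154
outer loop
vertex 1.319 3.809 2.009
vertex 0.487 1.914 2.579
vertex 0.868 3.156 1.262
endloop
endfacet
facet normal -0.414 -0.599 -0.685
outer loop
vertex 0.868 3.156 1.262
vertex -1.419 2.851 2.911
vertex -1.038 4.093 1.594
endloop
endfacet
facet normal 0.206 0.672 -0.712
outer loop
vertex -1.038 4.093 1.594
vertex 1.319 3.809 2.009
vertex 0.868 3.156 1.262
endloop
endfacet
facet normal -0.206 -0.672 0.712
outer loop
vertex 0.487 1.914 2.579
vertex -0.968 3.504 3.658
vertex -1.419 2.851 2.911
endloop
endfacet
facet normal 0.887 -0.436 -0.154
outer loop
vertex 0.938 2.567 3.326
vertex 0.487 1.914 2.579
vertex 1.319 3.809 2.009
endloop
endfacet
facet normal -0.206 -0.672 0.712
outer loop
vertex 0.938 2.567 3.326
vertex -0.968 3.504 3.658
vertex 0.487 1.914 2.579
endloop
endfacet
facet normal -0.887 0.436 0.154
outer loop
vertex -1.419 2.851 2.911
vertex -0.968 3.504 3.658
vertex -1.038 4.093 1.594
endloop
endfacet
facet normal 0.206 0.672 -0.712
outer loop
vertex -0.587 4.746 2.341
vertex 1.319 3.809 2.009
vertex -1.038 4.093 1.594
endloop
endfacet
facet normal -0.887 0.436 0.154
outer loop
vertex -1.038 4.093 1.594
vertex -0.968 3.504 3.658
vertex -0.587 4.746 2.341
endloop
endfacet
facet normal 0.414 0.599 0.685
outer loop
vertex -0.587 4.746 2.341
vertex 0.938 2.567 3.326
vertex 1.319 3.809 2.009
endloop
endfacet
facet normal 0.414 0.599 0.685
outer loop
vertex -0.968 3.504 3.658
vertex 0.938 2.567 3.326
vertex -0.587 4.746 2.341
endloop
endfacet

endsolid
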